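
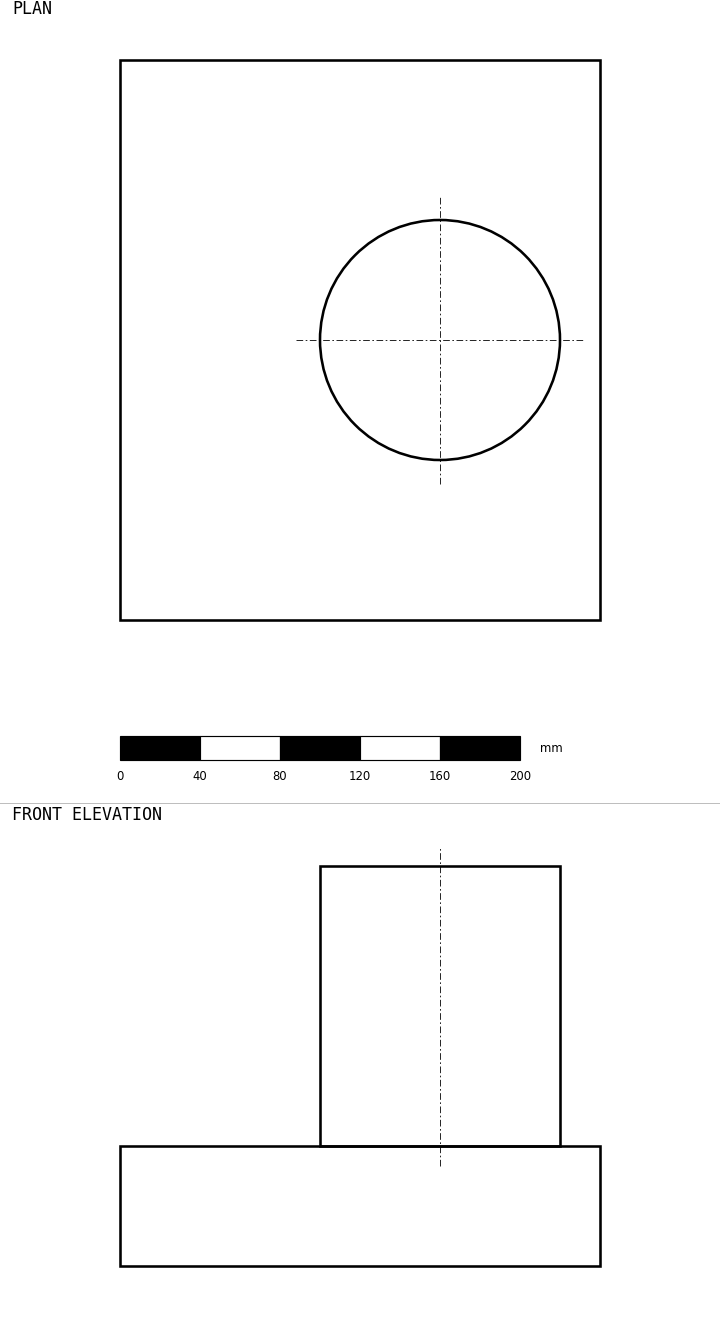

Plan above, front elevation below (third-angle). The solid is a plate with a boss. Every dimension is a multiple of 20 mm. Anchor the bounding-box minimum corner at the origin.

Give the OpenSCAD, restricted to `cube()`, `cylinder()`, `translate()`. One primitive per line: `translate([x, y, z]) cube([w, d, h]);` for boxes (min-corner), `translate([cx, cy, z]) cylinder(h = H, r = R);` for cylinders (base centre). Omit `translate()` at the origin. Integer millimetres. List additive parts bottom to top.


cube([240, 280, 60]);
translate([160, 140, 60]) cylinder(h = 140, r = 60);


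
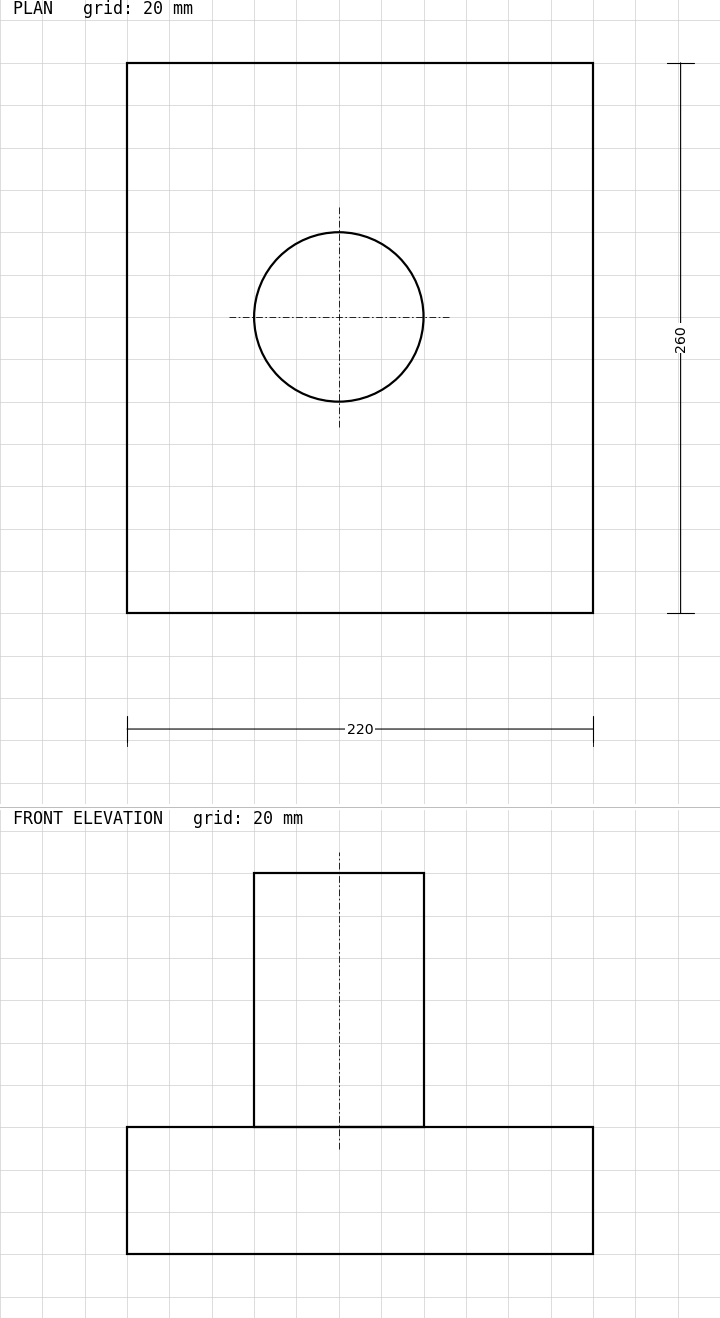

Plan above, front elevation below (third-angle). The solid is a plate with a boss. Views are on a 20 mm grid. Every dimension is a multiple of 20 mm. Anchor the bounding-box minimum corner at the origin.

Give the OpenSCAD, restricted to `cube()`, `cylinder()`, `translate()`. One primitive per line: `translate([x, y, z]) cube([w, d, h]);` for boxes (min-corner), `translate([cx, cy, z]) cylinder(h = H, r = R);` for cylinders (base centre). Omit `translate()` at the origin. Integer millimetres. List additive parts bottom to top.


cube([220, 260, 60]);
translate([100, 140, 60]) cylinder(h = 120, r = 40);


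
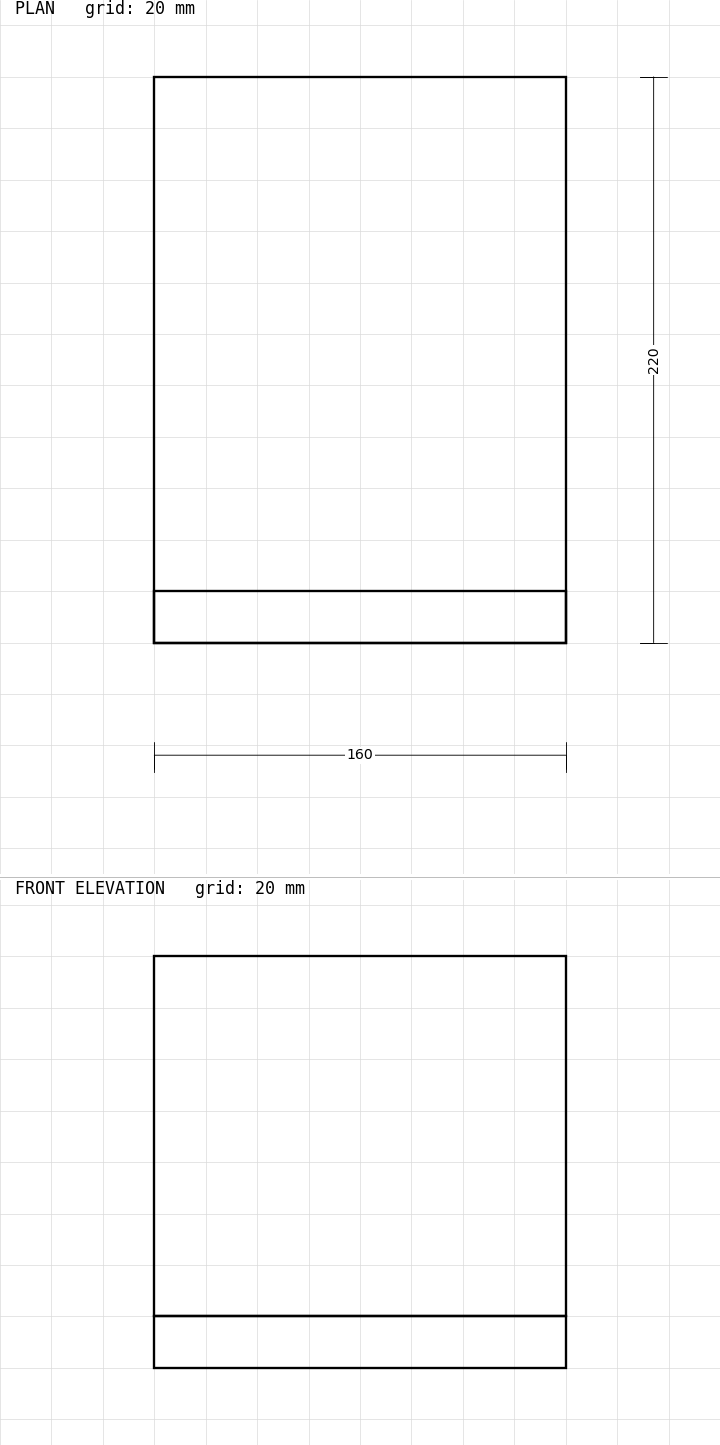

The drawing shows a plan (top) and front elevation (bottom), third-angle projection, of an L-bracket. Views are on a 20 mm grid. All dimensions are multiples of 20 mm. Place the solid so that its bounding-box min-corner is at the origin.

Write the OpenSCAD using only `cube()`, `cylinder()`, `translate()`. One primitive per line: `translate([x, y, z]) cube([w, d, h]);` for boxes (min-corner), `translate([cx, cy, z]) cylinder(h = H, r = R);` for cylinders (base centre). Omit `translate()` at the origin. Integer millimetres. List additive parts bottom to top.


cube([160, 220, 20]);
translate([0, 0, 20]) cube([160, 20, 140]);


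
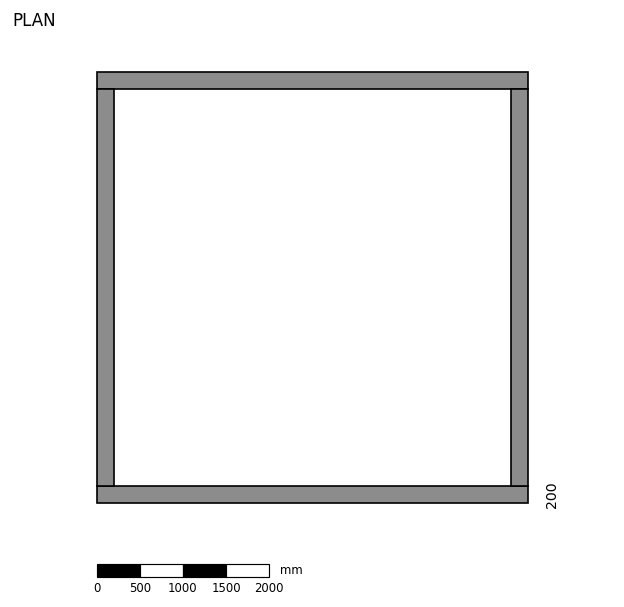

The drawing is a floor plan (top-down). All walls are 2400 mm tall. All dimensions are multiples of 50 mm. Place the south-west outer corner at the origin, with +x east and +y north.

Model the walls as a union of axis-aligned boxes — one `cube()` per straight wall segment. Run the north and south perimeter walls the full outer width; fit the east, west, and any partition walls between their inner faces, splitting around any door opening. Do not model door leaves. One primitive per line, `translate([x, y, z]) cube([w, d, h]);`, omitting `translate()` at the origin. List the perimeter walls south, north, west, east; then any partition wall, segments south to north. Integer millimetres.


cube([5000, 200, 2400]);
translate([0, 4800, 0]) cube([5000, 200, 2400]);
translate([0, 200, 0]) cube([200, 4600, 2400]);
translate([4800, 200, 0]) cube([200, 4600, 2400]);


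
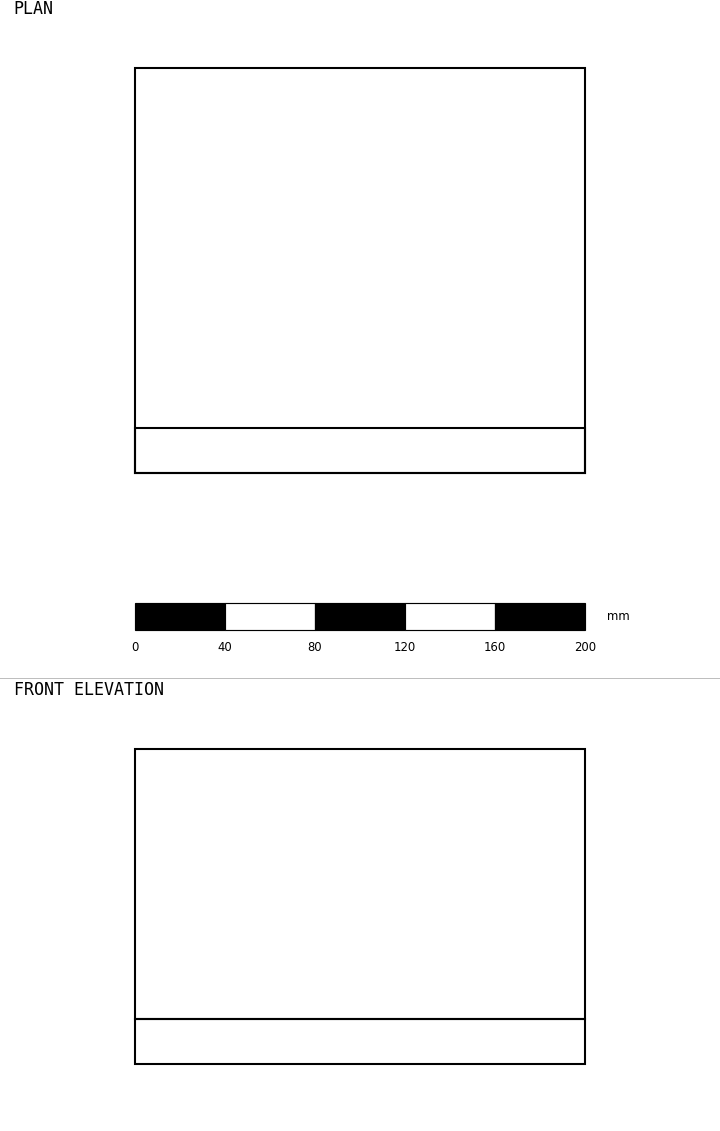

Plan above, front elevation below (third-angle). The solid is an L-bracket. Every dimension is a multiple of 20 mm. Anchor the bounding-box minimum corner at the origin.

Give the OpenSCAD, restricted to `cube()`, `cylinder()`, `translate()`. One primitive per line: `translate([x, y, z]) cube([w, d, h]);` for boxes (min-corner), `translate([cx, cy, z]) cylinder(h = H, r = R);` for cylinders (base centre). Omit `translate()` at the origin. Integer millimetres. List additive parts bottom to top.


cube([200, 180, 20]);
translate([0, 0, 20]) cube([200, 20, 120]);


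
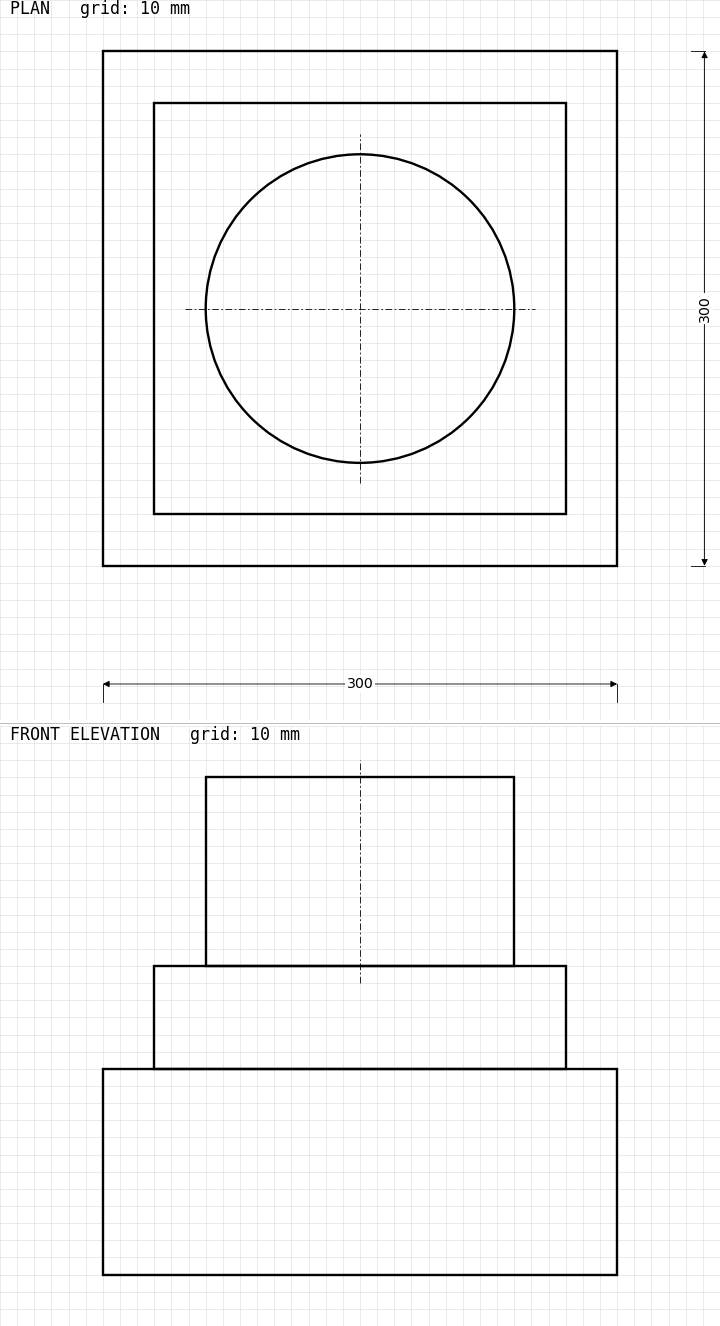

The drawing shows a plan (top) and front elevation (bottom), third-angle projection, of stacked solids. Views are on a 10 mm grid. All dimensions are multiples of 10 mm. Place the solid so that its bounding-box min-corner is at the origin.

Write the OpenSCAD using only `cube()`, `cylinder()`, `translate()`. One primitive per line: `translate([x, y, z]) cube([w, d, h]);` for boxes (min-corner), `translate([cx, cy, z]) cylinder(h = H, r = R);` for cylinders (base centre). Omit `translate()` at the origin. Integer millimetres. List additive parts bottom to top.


cube([300, 300, 120]);
translate([30, 30, 120]) cube([240, 240, 60]);
translate([150, 150, 180]) cylinder(h = 110, r = 90);


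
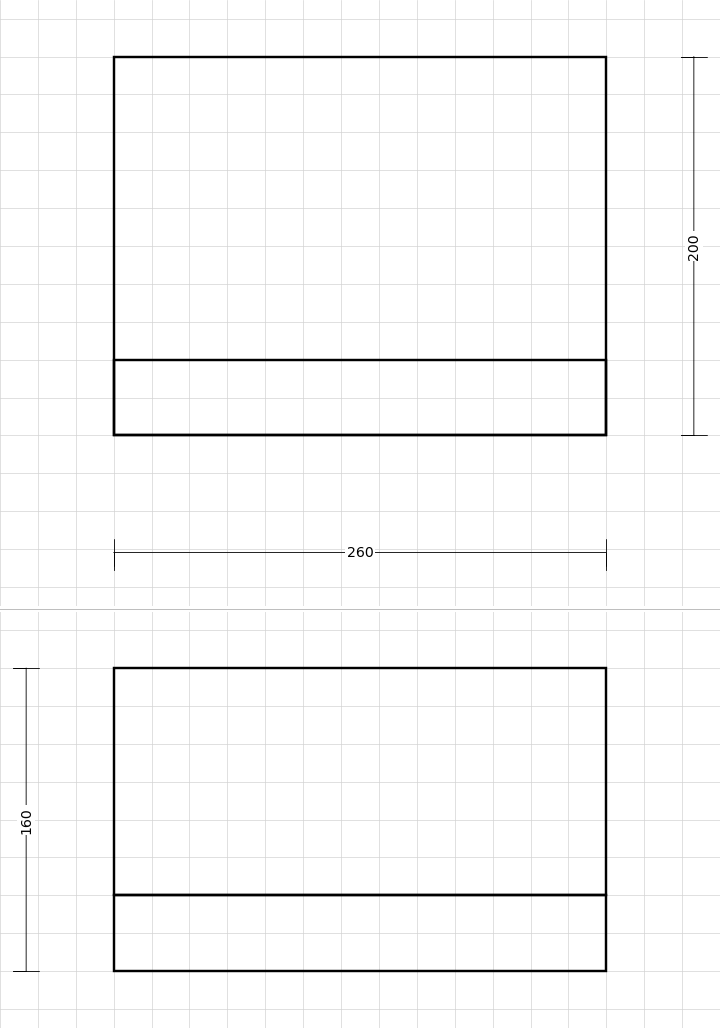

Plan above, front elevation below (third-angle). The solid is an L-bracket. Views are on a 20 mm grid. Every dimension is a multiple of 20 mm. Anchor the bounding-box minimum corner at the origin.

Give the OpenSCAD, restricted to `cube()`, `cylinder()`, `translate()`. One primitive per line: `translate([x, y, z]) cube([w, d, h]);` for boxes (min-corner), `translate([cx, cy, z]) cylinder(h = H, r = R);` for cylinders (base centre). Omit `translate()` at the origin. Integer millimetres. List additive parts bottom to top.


cube([260, 200, 40]);
translate([0, 0, 40]) cube([260, 40, 120]);


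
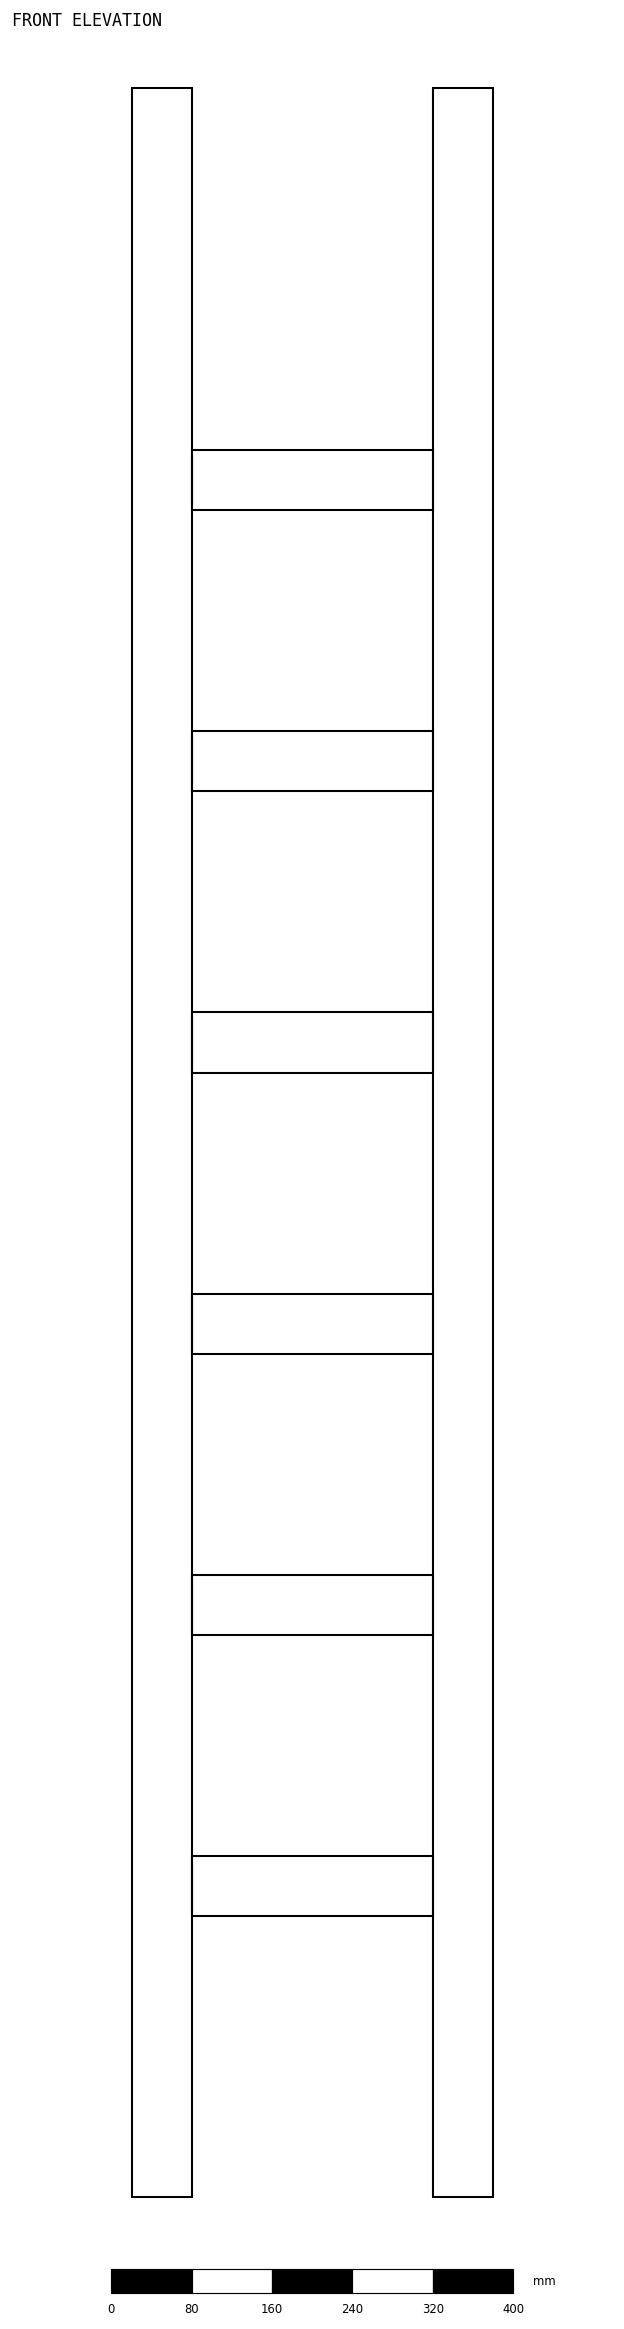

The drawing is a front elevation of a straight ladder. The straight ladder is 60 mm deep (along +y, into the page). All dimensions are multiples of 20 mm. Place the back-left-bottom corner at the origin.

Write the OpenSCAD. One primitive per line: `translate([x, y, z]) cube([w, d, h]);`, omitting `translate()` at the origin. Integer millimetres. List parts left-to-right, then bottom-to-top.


cube([60, 60, 2100]);
translate([60, 0, 280]) cube([240, 60, 60]);
translate([60, 0, 560]) cube([240, 60, 60]);
translate([60, 0, 840]) cube([240, 60, 60]);
translate([60, 0, 1120]) cube([240, 60, 60]);
translate([60, 0, 1400]) cube([240, 60, 60]);
translate([60, 0, 1680]) cube([240, 60, 60]);
translate([300, 0, 0]) cube([60, 60, 2100]);


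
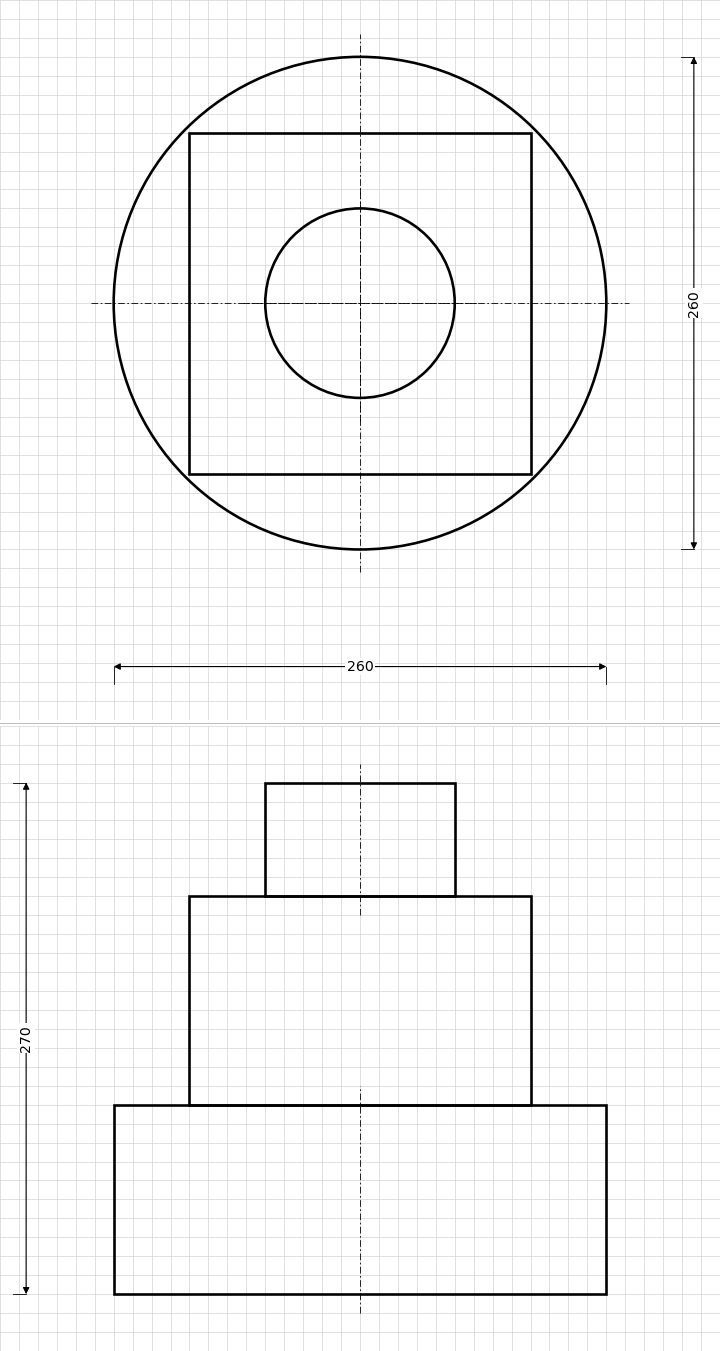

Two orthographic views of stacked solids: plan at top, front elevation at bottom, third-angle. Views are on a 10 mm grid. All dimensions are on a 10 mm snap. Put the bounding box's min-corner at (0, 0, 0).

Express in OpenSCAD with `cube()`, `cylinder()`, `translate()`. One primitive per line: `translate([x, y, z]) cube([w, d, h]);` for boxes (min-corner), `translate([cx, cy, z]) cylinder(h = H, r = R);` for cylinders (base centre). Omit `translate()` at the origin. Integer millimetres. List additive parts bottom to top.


translate([130, 130, 0]) cylinder(h = 100, r = 130);
translate([40, 40, 100]) cube([180, 180, 110]);
translate([130, 130, 210]) cylinder(h = 60, r = 50);


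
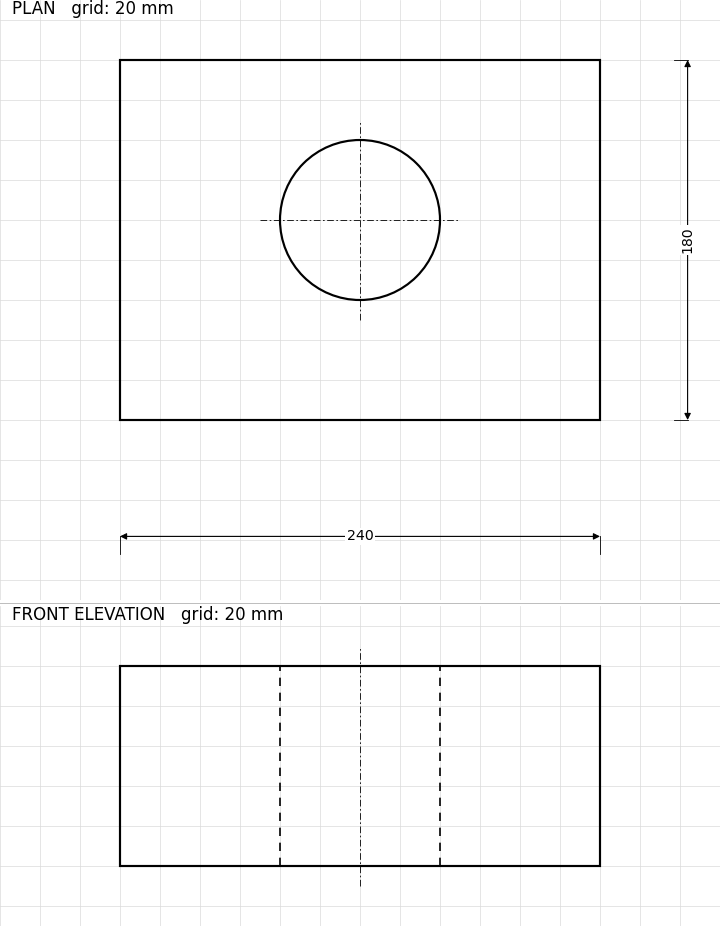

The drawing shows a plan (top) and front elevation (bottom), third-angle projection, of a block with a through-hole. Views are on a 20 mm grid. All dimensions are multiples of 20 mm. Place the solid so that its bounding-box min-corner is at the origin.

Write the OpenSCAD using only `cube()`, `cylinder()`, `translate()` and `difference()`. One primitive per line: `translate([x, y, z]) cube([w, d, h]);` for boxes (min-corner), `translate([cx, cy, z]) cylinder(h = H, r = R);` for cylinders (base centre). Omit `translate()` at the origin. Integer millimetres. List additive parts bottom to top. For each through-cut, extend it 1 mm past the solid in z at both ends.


difference() {
  cube([240, 180, 100]);
  translate([120, 100, -1]) cylinder(h = 102, r = 40);
}


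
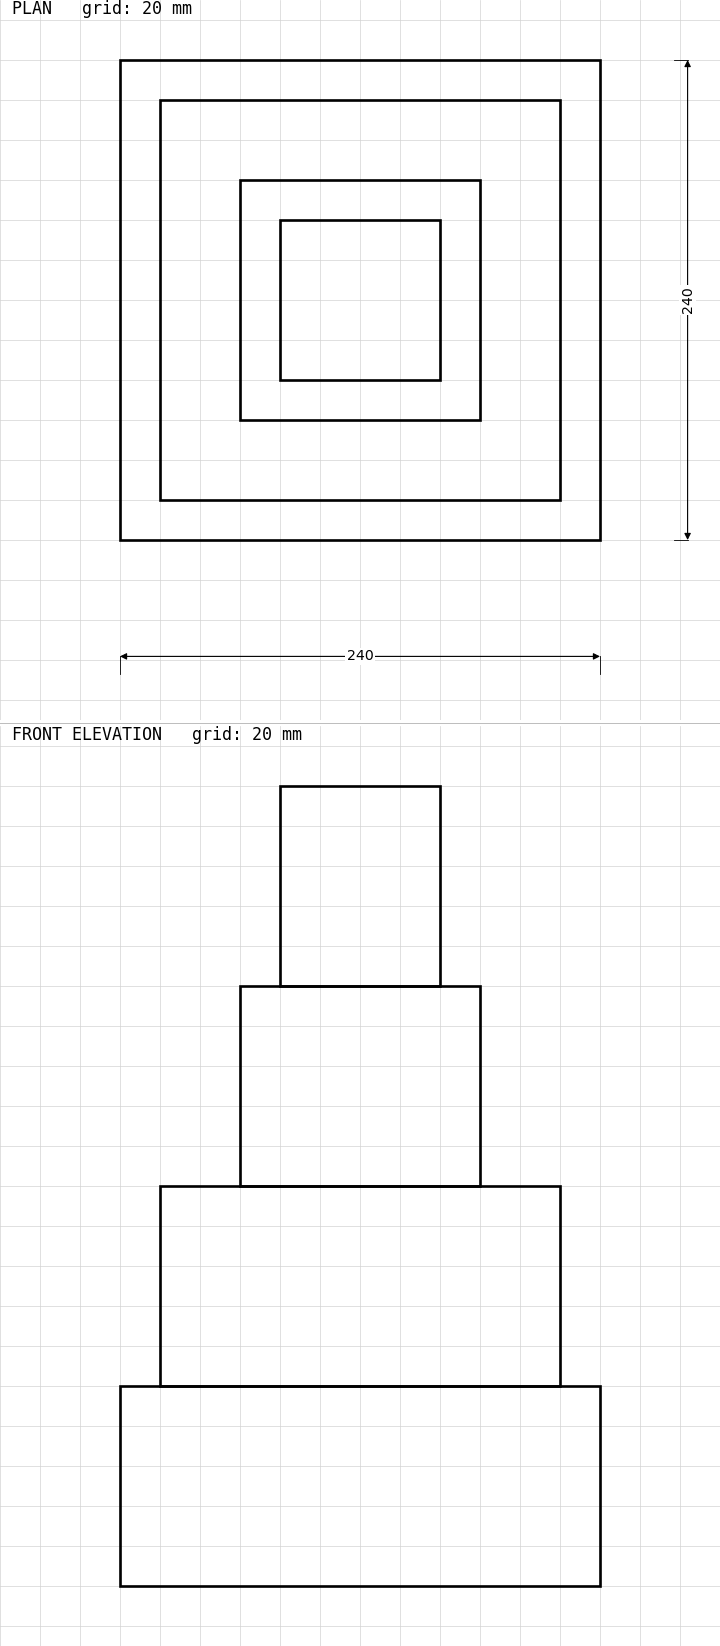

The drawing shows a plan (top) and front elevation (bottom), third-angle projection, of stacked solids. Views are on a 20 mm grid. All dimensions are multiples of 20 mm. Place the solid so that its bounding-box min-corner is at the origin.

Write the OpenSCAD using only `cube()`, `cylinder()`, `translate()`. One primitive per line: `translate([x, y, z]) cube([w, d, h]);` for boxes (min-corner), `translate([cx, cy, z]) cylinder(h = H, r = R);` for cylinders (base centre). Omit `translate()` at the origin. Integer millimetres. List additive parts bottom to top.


cube([240, 240, 100]);
translate([20, 20, 100]) cube([200, 200, 100]);
translate([60, 60, 200]) cube([120, 120, 100]);
translate([80, 80, 300]) cube([80, 80, 100]);


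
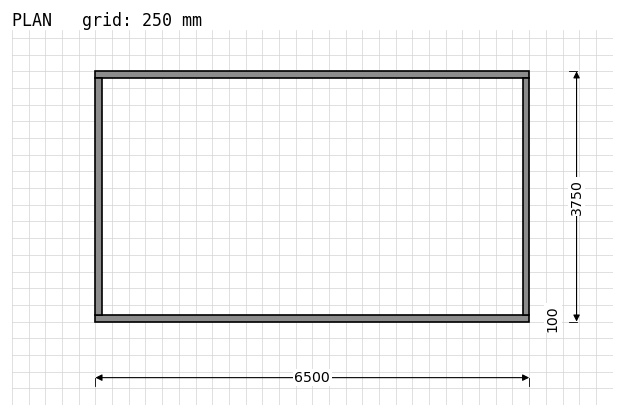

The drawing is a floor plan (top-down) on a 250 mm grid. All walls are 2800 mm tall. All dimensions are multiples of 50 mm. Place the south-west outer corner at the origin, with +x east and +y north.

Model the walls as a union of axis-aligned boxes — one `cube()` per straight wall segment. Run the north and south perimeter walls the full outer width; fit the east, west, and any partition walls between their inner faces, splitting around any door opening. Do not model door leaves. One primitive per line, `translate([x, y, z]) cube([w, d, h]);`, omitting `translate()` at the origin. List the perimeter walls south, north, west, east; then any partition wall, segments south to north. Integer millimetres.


cube([6500, 100, 2800]);
translate([0, 3650, 0]) cube([6500, 100, 2800]);
translate([0, 100, 0]) cube([100, 3550, 2800]);
translate([6400, 100, 0]) cube([100, 3550, 2800]);


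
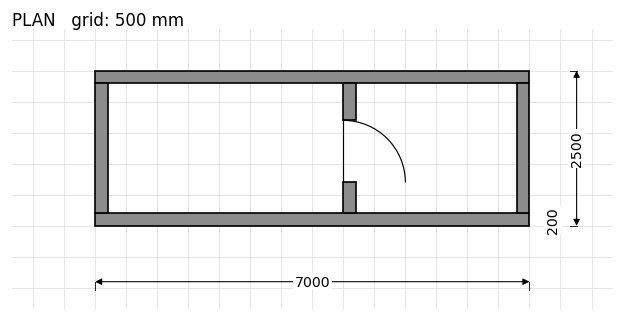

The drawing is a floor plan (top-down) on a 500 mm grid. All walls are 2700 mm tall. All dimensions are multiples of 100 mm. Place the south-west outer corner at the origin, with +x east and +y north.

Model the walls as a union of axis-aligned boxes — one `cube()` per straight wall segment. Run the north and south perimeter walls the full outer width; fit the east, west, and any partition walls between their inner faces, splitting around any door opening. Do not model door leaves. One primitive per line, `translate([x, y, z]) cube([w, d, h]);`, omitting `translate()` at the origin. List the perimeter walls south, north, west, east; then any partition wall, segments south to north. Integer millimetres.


cube([7000, 200, 2700]);
translate([0, 2300, 0]) cube([7000, 200, 2700]);
translate([0, 200, 0]) cube([200, 2100, 2700]);
translate([6800, 200, 0]) cube([200, 2100, 2700]);
translate([4000, 200, 0]) cube([200, 500, 2700]);
translate([4000, 1700, 0]) cube([200, 600, 2700]);


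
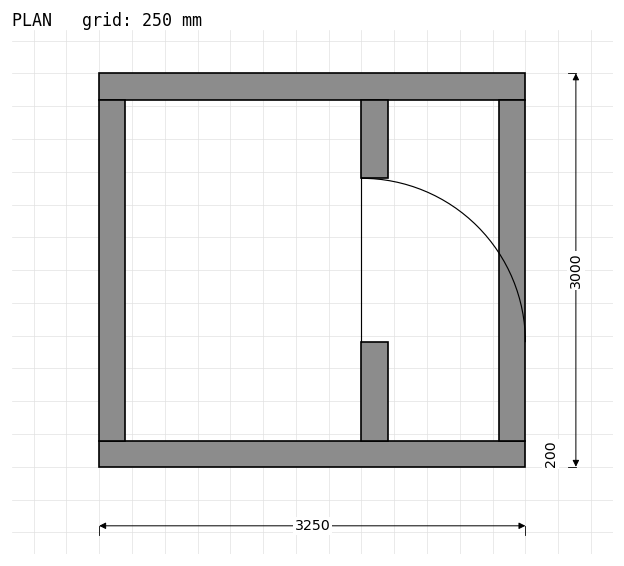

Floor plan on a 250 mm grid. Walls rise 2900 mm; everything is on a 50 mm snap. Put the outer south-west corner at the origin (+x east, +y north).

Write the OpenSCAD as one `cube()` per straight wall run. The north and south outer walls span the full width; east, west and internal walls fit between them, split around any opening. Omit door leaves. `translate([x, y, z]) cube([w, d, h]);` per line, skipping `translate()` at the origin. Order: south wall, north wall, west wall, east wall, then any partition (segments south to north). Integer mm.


cube([3250, 200, 2900]);
translate([0, 2800, 0]) cube([3250, 200, 2900]);
translate([0, 200, 0]) cube([200, 2600, 2900]);
translate([3050, 200, 0]) cube([200, 2600, 2900]);
translate([2000, 200, 0]) cube([200, 750, 2900]);
translate([2000, 2200, 0]) cube([200, 600, 2900]);


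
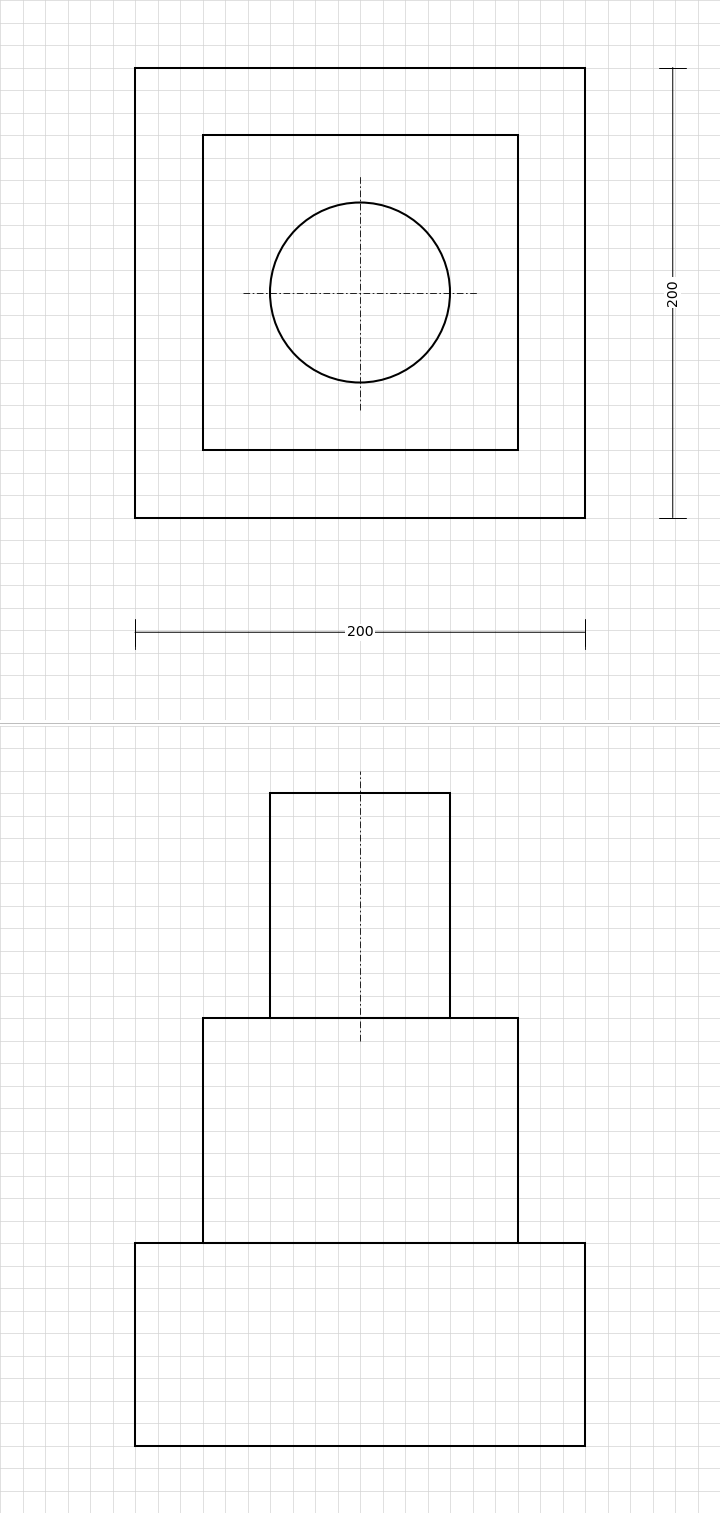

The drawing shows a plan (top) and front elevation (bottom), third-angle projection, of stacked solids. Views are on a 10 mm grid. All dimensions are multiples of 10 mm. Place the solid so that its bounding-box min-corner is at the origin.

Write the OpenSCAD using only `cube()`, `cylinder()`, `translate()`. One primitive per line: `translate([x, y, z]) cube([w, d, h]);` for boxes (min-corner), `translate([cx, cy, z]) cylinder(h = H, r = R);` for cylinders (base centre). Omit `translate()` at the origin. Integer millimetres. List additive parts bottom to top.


cube([200, 200, 90]);
translate([30, 30, 90]) cube([140, 140, 100]);
translate([100, 100, 190]) cylinder(h = 100, r = 40);


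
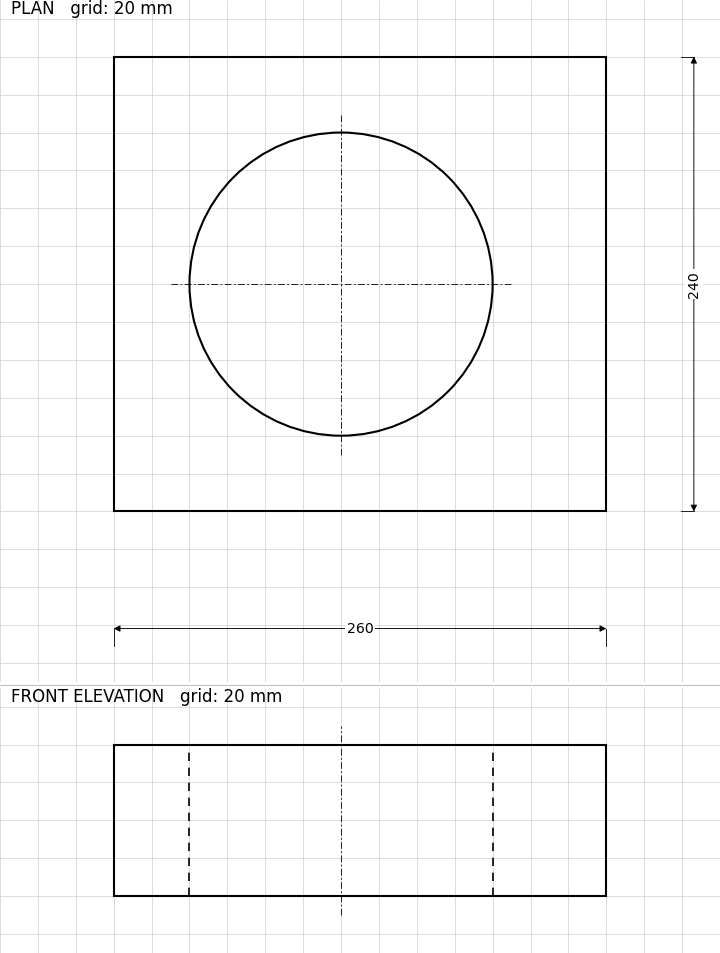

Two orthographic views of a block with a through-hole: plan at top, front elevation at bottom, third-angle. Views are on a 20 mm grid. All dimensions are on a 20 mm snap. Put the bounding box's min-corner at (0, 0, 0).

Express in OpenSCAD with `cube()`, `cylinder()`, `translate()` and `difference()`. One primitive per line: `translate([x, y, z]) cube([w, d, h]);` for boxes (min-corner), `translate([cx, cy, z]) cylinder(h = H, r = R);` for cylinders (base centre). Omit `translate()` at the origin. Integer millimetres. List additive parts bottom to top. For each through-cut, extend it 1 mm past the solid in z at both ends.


difference() {
  cube([260, 240, 80]);
  translate([120, 120, -1]) cylinder(h = 82, r = 80);
}


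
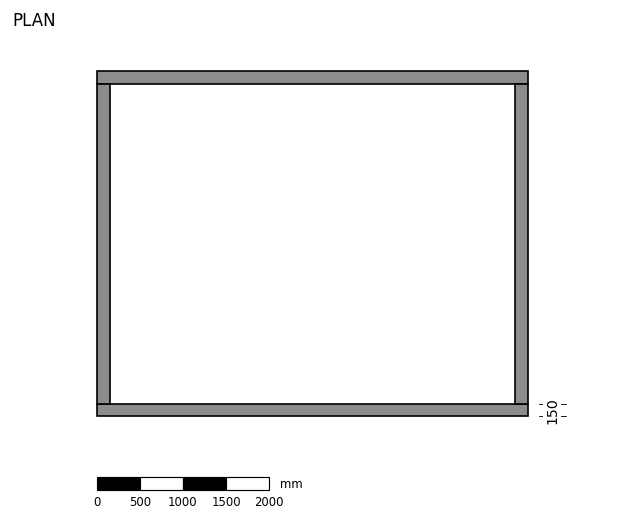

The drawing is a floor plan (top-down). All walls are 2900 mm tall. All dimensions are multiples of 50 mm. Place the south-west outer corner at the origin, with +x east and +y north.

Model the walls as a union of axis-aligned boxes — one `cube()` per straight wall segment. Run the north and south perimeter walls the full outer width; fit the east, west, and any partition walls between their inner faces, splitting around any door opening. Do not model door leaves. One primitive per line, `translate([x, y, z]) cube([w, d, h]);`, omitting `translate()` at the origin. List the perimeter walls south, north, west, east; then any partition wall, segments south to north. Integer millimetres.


cube([5000, 150, 2900]);
translate([0, 3850, 0]) cube([5000, 150, 2900]);
translate([0, 150, 0]) cube([150, 3700, 2900]);
translate([4850, 150, 0]) cube([150, 3700, 2900]);


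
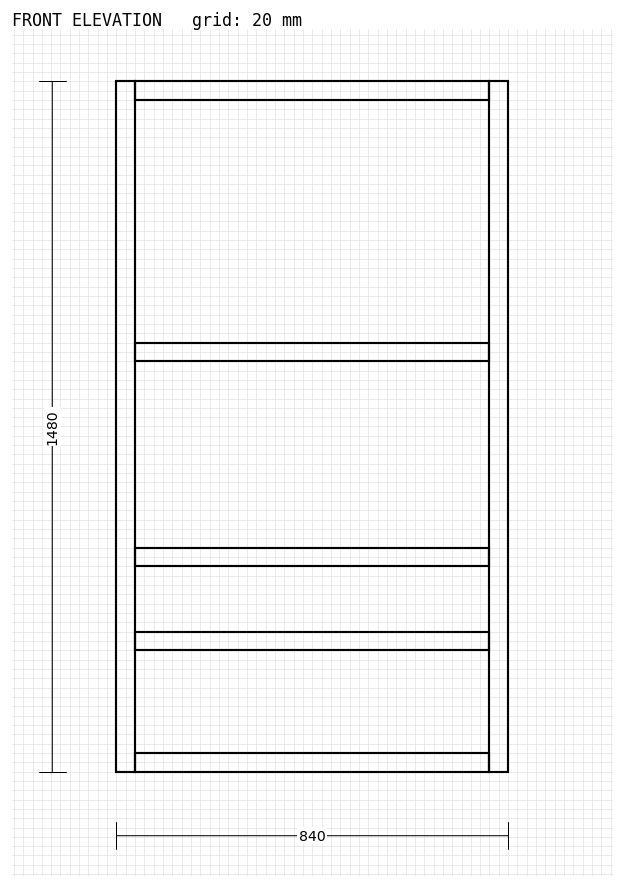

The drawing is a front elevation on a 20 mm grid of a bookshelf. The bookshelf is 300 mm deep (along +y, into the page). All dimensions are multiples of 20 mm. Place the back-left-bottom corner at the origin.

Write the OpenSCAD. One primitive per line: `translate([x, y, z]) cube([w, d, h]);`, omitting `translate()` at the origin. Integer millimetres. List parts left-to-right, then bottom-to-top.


cube([40, 300, 1480]);
translate([40, 0, 0]) cube([760, 300, 40]);
translate([40, 0, 260]) cube([760, 300, 40]);
translate([40, 0, 440]) cube([760, 300, 40]);
translate([40, 0, 880]) cube([760, 300, 40]);
translate([40, 0, 1440]) cube([760, 300, 40]);
translate([800, 0, 0]) cube([40, 300, 1480]);


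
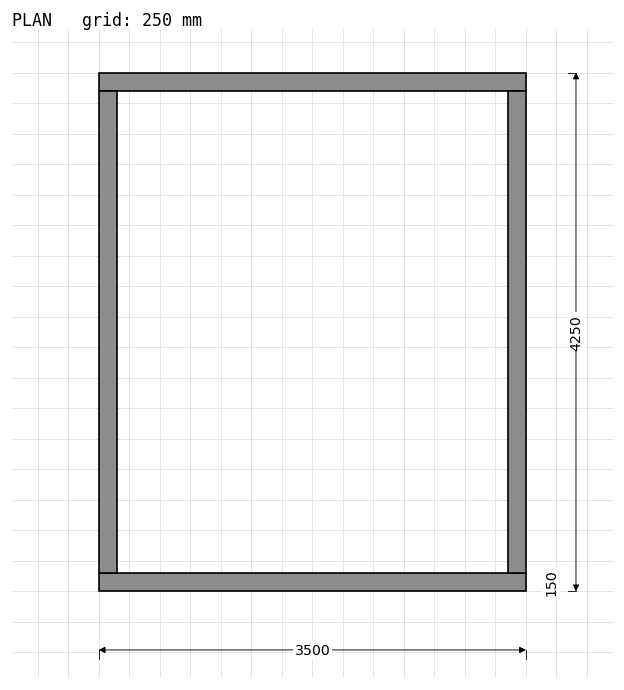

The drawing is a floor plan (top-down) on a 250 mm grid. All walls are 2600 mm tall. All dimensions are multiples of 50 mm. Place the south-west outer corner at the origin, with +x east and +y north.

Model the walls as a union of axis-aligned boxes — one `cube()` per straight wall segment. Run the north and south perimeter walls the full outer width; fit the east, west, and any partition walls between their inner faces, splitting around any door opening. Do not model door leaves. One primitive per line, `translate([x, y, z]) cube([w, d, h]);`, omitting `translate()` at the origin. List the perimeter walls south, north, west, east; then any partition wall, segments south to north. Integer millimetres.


cube([3500, 150, 2600]);
translate([0, 4100, 0]) cube([3500, 150, 2600]);
translate([0, 150, 0]) cube([150, 3950, 2600]);
translate([3350, 150, 0]) cube([150, 3950, 2600]);


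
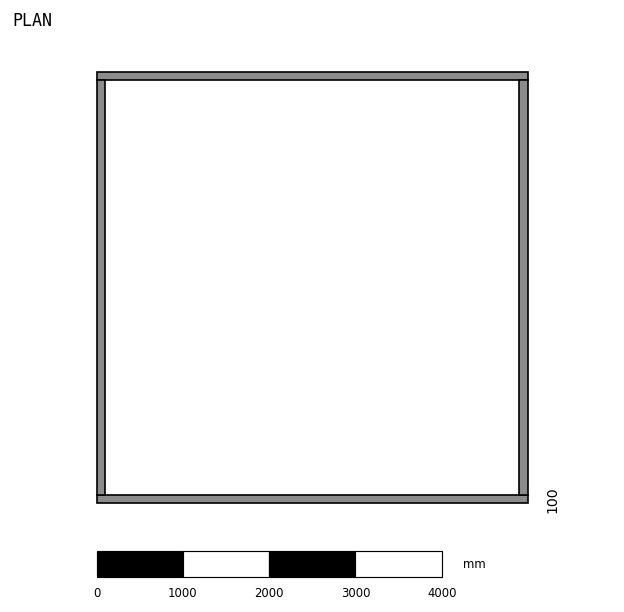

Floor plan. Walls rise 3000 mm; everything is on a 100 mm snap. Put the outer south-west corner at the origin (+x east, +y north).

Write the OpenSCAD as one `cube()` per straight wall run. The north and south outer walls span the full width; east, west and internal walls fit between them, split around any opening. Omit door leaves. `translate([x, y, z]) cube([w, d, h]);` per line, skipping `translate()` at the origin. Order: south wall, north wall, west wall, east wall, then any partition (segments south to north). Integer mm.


cube([5000, 100, 3000]);
translate([0, 4900, 0]) cube([5000, 100, 3000]);
translate([0, 100, 0]) cube([100, 4800, 3000]);
translate([4900, 100, 0]) cube([100, 4800, 3000]);


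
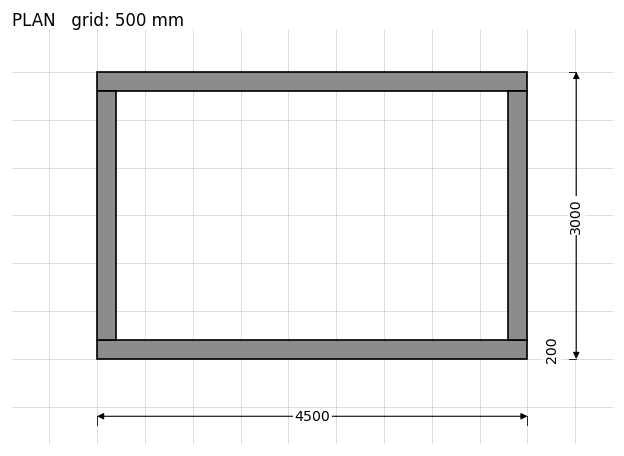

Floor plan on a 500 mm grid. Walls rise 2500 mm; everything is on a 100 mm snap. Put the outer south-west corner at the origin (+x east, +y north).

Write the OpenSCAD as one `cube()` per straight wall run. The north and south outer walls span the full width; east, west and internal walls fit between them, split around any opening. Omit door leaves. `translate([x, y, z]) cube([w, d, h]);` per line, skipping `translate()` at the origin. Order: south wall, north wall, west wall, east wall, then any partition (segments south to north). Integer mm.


cube([4500, 200, 2500]);
translate([0, 2800, 0]) cube([4500, 200, 2500]);
translate([0, 200, 0]) cube([200, 2600, 2500]);
translate([4300, 200, 0]) cube([200, 2600, 2500]);


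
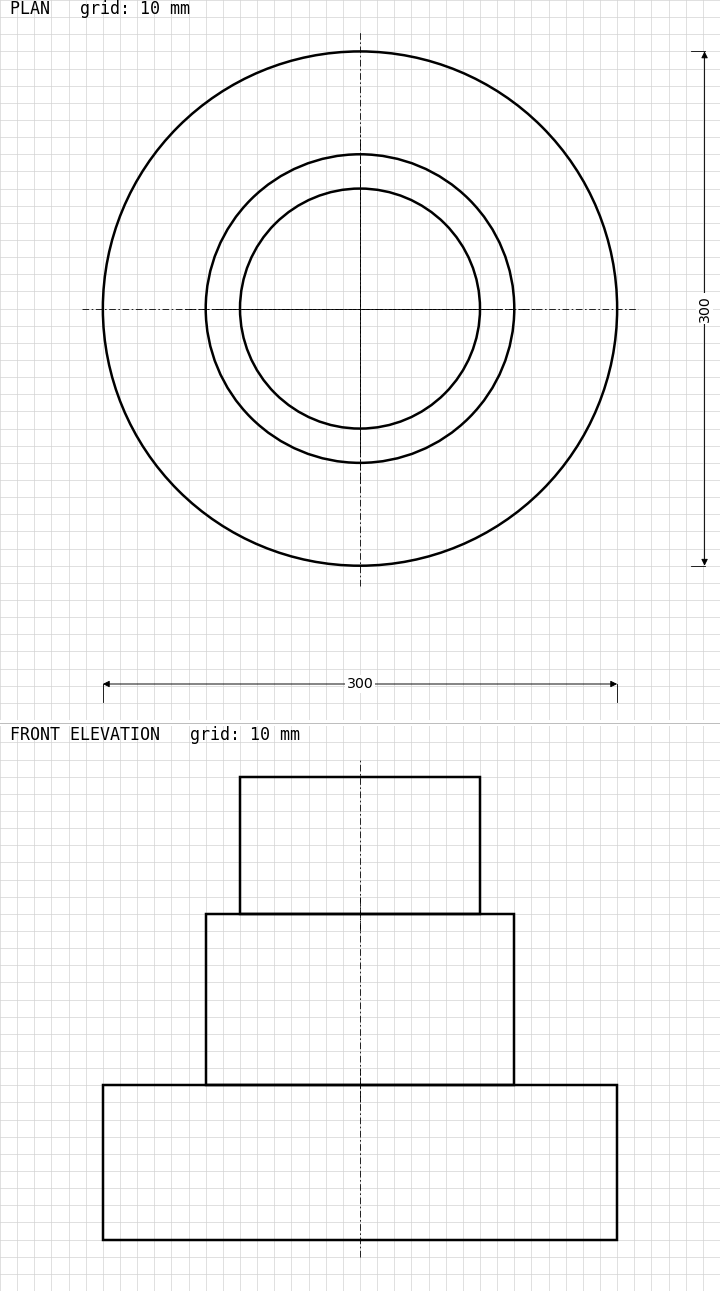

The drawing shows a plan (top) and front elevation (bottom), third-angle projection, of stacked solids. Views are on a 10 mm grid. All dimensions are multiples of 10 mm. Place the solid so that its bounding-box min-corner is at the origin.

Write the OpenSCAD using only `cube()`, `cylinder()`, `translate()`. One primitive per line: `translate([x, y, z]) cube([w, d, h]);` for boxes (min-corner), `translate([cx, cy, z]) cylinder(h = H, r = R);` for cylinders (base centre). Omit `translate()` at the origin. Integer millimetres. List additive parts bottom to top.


translate([150, 150, 0]) cylinder(h = 90, r = 150);
translate([150, 150, 90]) cylinder(h = 100, r = 90);
translate([150, 150, 190]) cylinder(h = 80, r = 70);


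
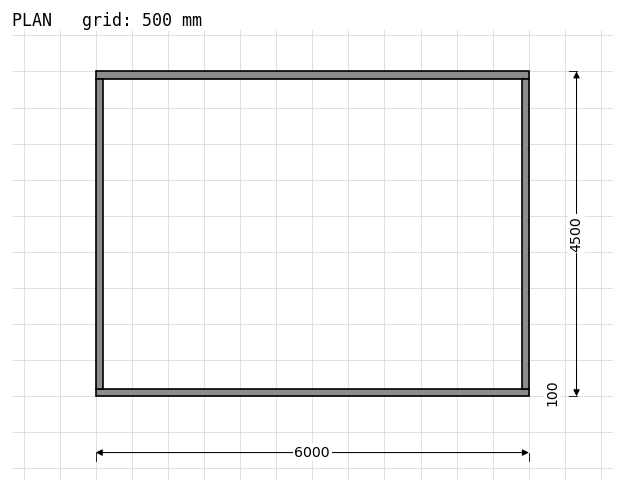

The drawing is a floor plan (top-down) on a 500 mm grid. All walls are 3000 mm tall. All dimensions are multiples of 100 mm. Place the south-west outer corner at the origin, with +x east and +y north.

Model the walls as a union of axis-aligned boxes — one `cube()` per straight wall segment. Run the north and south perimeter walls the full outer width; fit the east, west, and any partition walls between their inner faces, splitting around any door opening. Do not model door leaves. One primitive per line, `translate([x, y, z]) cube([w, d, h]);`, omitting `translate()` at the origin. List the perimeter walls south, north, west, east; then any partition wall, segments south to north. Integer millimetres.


cube([6000, 100, 3000]);
translate([0, 4400, 0]) cube([6000, 100, 3000]);
translate([0, 100, 0]) cube([100, 4300, 3000]);
translate([5900, 100, 0]) cube([100, 4300, 3000]);


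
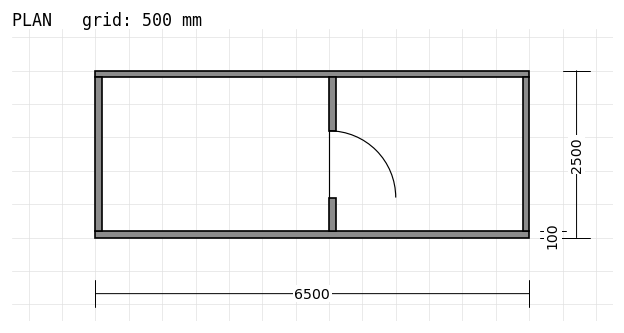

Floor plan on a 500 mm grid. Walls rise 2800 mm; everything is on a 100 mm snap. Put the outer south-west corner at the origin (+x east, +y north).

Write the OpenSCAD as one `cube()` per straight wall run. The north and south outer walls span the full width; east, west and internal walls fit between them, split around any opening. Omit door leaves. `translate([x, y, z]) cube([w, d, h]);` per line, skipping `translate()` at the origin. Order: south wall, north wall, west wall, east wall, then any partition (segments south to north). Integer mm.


cube([6500, 100, 2800]);
translate([0, 2400, 0]) cube([6500, 100, 2800]);
translate([0, 100, 0]) cube([100, 2300, 2800]);
translate([6400, 100, 0]) cube([100, 2300, 2800]);
translate([3500, 100, 0]) cube([100, 500, 2800]);
translate([3500, 1600, 0]) cube([100, 800, 2800]);


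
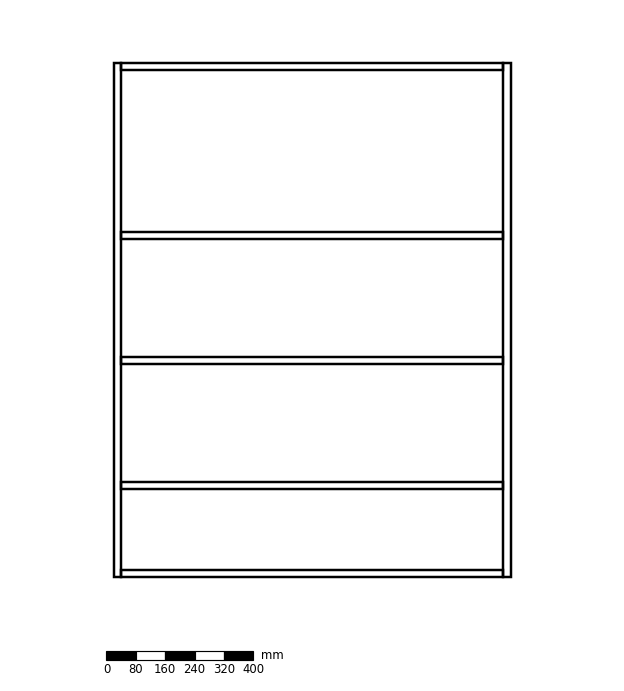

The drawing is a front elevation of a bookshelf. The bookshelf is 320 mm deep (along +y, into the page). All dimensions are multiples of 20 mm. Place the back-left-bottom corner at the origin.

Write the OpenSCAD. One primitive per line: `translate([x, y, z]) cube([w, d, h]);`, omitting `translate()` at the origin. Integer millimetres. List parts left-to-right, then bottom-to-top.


cube([20, 320, 1400]);
translate([20, 0, 0]) cube([1040, 320, 20]);
translate([20, 0, 240]) cube([1040, 320, 20]);
translate([20, 0, 580]) cube([1040, 320, 20]);
translate([20, 0, 920]) cube([1040, 320, 20]);
translate([20, 0, 1380]) cube([1040, 320, 20]);
translate([1060, 0, 0]) cube([20, 320, 1400]);


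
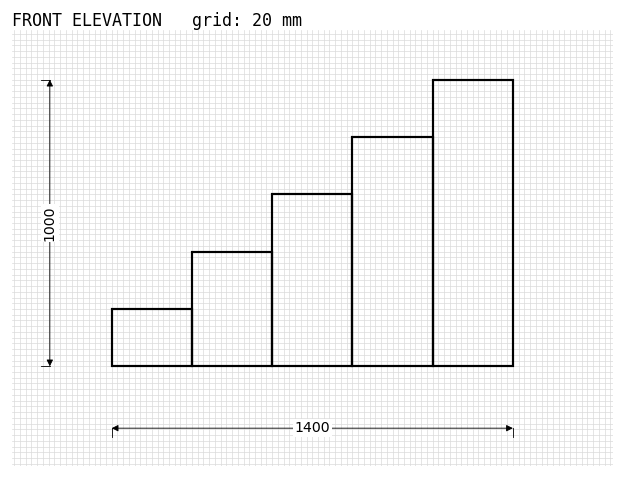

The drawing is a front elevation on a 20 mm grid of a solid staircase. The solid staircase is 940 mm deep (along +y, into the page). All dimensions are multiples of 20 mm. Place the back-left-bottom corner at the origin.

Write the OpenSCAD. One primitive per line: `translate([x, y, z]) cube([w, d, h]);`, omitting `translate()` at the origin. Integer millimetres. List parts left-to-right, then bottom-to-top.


cube([280, 940, 200]);
translate([280, 0, 0]) cube([280, 940, 400]);
translate([560, 0, 0]) cube([280, 940, 600]);
translate([840, 0, 0]) cube([280, 940, 800]);
translate([1120, 0, 0]) cube([280, 940, 1000]);


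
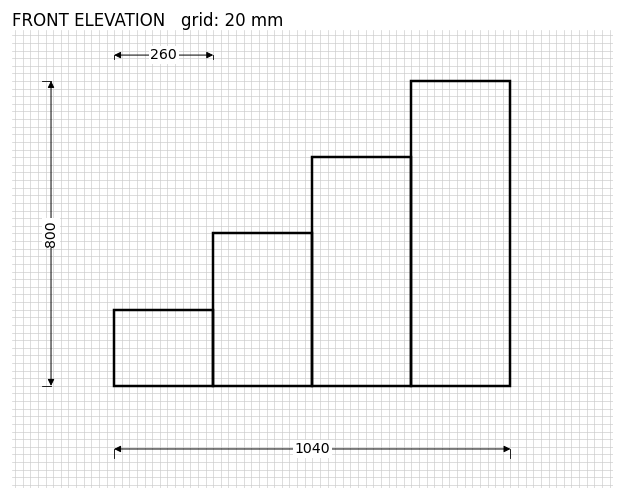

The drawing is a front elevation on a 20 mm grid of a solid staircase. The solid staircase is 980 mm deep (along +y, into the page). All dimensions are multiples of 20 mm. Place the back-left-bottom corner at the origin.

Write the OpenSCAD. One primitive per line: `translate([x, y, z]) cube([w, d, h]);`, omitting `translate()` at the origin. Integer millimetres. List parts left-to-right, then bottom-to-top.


cube([260, 980, 200]);
translate([260, 0, 0]) cube([260, 980, 400]);
translate([520, 0, 0]) cube([260, 980, 600]);
translate([780, 0, 0]) cube([260, 980, 800]);


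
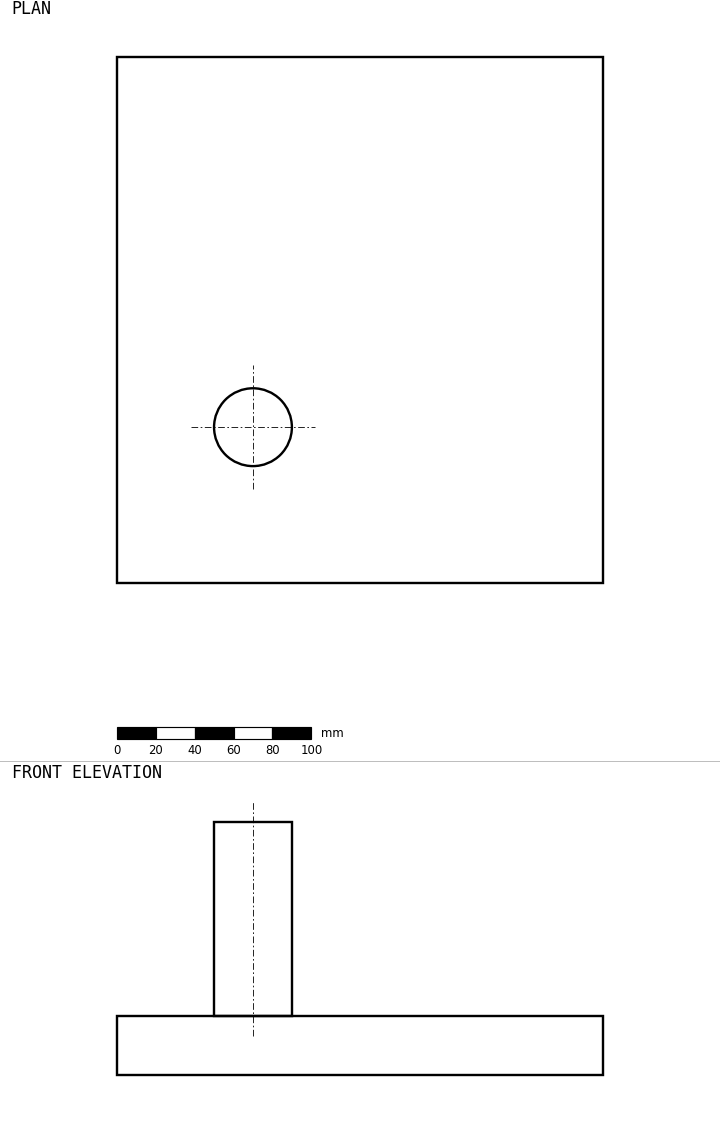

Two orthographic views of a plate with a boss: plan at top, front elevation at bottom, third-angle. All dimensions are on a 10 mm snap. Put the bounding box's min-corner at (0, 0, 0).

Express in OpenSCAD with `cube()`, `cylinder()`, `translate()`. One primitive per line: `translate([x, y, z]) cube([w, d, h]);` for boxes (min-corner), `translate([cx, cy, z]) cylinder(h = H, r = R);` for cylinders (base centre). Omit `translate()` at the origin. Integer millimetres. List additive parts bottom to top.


cube([250, 270, 30]);
translate([70, 80, 30]) cylinder(h = 100, r = 20);


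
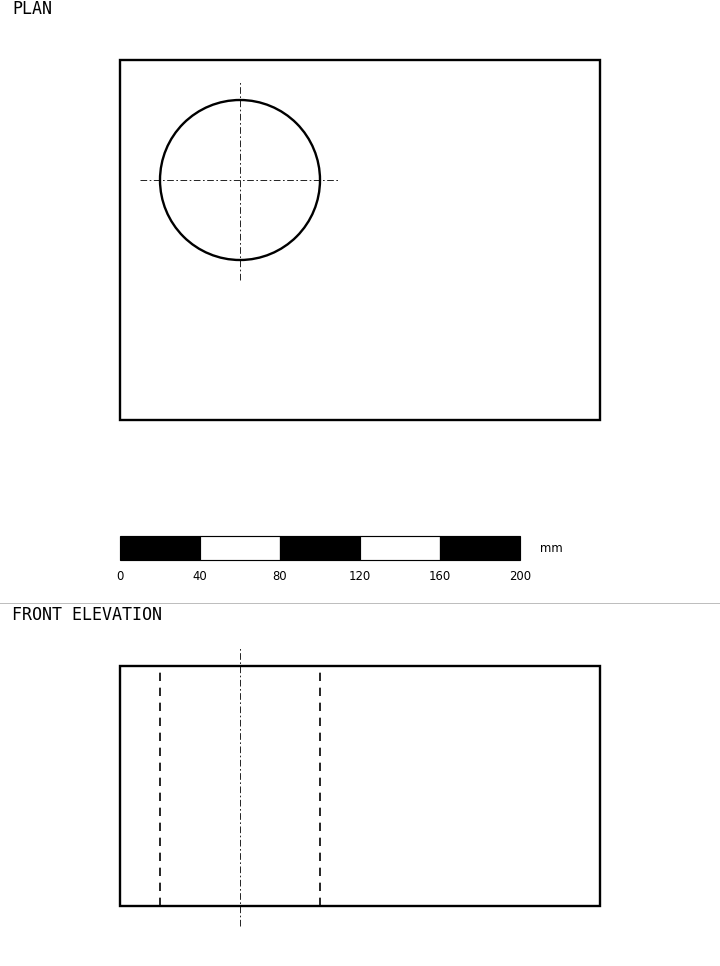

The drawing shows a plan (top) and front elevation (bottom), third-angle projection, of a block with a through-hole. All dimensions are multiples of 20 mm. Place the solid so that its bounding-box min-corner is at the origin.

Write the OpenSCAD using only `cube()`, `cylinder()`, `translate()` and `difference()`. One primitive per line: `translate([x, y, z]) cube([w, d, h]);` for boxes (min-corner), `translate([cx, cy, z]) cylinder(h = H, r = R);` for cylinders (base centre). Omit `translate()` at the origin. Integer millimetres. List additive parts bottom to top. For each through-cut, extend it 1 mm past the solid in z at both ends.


difference() {
  cube([240, 180, 120]);
  translate([60, 120, -1]) cylinder(h = 122, r = 40);
}


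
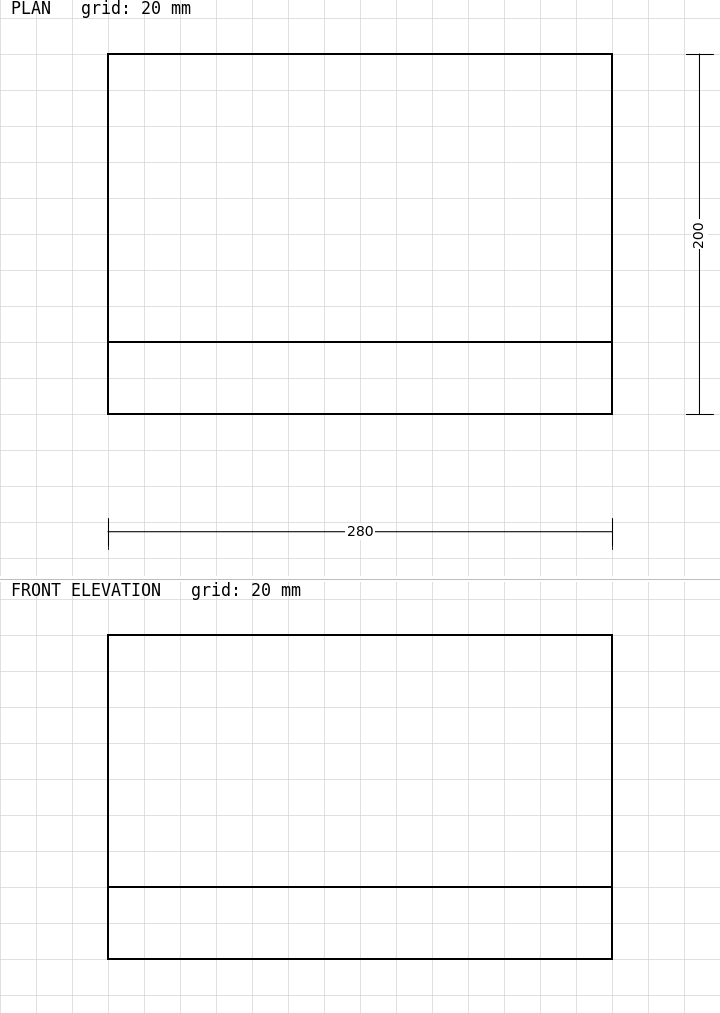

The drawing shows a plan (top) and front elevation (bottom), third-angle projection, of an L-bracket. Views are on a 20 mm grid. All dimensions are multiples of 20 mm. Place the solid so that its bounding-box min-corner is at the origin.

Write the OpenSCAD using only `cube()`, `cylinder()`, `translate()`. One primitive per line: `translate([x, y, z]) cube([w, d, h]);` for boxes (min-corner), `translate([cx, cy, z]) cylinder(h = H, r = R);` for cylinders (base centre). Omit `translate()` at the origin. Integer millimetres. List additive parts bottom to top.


cube([280, 200, 40]);
translate([0, 0, 40]) cube([280, 40, 140]);


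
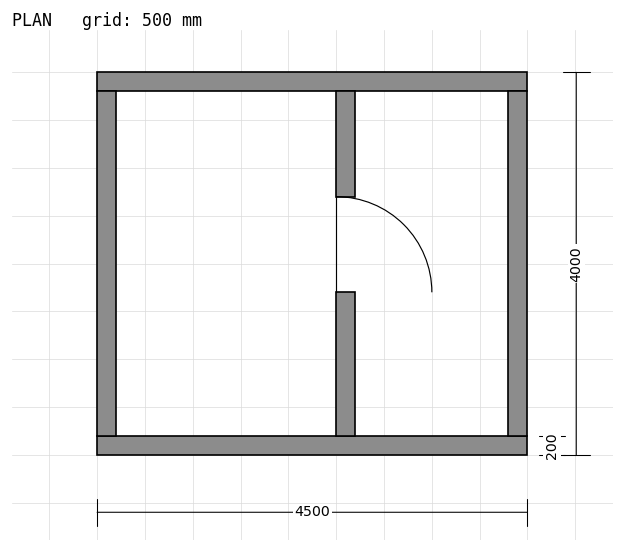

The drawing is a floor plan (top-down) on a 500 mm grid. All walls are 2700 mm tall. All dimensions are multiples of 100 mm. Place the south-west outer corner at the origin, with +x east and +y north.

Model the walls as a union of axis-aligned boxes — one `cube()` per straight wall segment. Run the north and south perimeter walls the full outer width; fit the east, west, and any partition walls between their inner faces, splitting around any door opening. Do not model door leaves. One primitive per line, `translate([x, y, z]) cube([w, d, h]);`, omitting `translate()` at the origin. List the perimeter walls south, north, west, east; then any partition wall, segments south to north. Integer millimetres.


cube([4500, 200, 2700]);
translate([0, 3800, 0]) cube([4500, 200, 2700]);
translate([0, 200, 0]) cube([200, 3600, 2700]);
translate([4300, 200, 0]) cube([200, 3600, 2700]);
translate([2500, 200, 0]) cube([200, 1500, 2700]);
translate([2500, 2700, 0]) cube([200, 1100, 2700]);


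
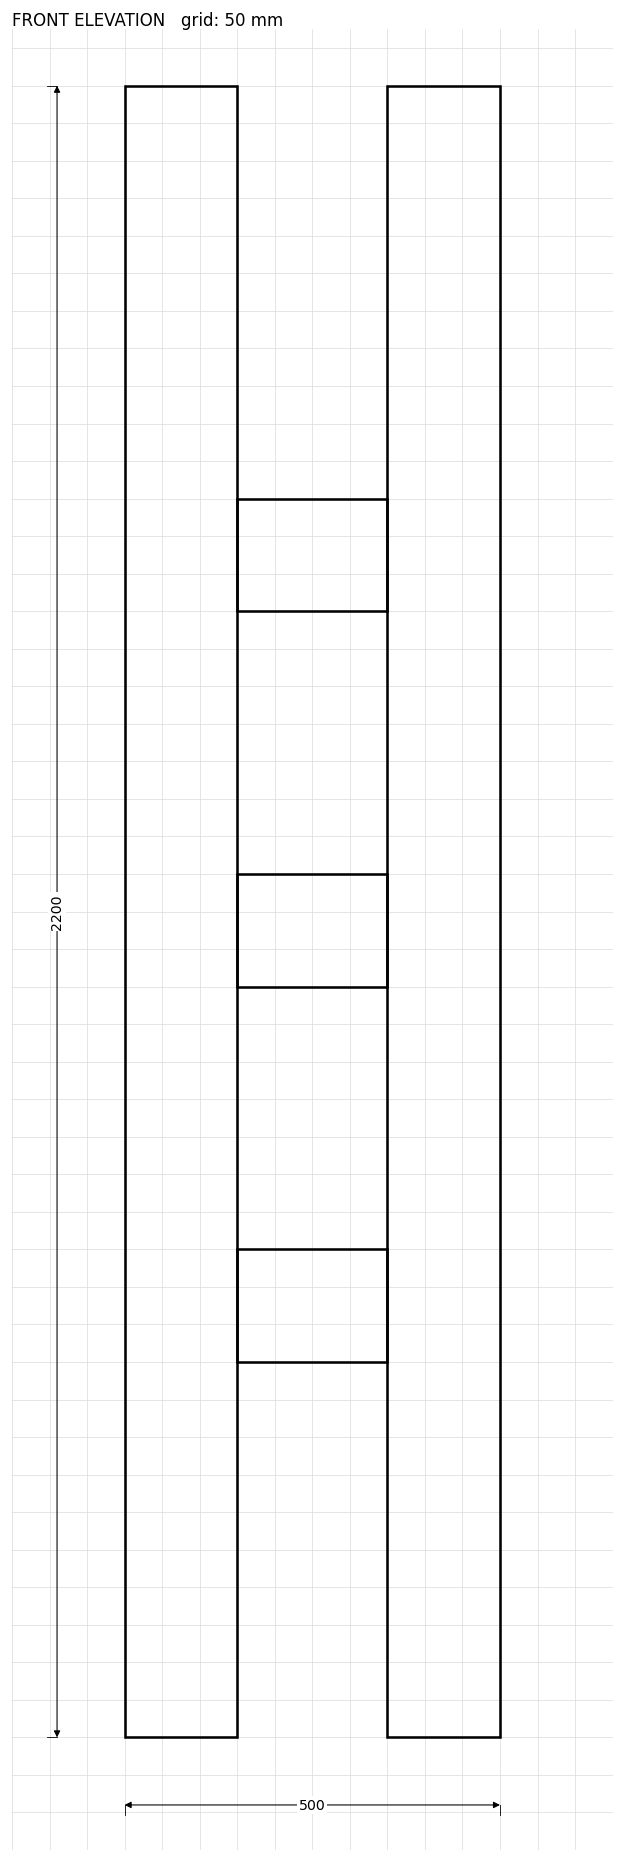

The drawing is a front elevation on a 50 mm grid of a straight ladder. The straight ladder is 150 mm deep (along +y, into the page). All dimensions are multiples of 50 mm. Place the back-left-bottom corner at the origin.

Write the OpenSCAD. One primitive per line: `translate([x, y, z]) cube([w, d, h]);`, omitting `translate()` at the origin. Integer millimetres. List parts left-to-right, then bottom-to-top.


cube([150, 150, 2200]);
translate([150, 0, 500]) cube([200, 150, 150]);
translate([150, 0, 1000]) cube([200, 150, 150]);
translate([150, 0, 1500]) cube([200, 150, 150]);
translate([350, 0, 0]) cube([150, 150, 2200]);


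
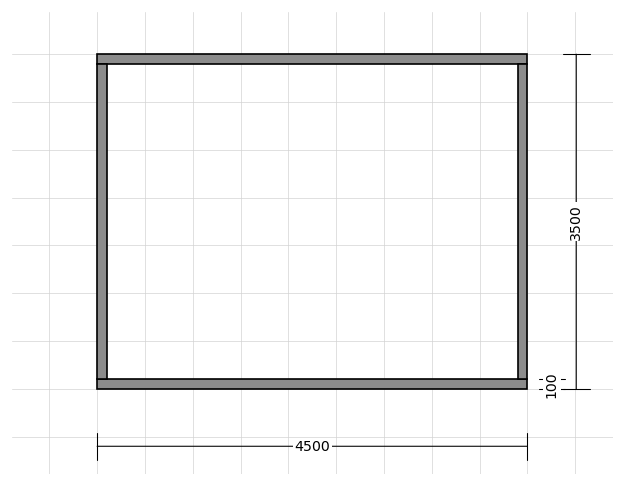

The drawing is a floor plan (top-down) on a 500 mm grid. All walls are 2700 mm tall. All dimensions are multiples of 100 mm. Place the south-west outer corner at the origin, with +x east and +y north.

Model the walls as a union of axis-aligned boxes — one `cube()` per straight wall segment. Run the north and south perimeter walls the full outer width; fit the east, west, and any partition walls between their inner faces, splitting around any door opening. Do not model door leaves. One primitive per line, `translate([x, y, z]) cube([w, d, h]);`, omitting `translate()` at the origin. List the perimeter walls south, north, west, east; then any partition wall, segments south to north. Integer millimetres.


cube([4500, 100, 2700]);
translate([0, 3400, 0]) cube([4500, 100, 2700]);
translate([0, 100, 0]) cube([100, 3300, 2700]);
translate([4400, 100, 0]) cube([100, 3300, 2700]);


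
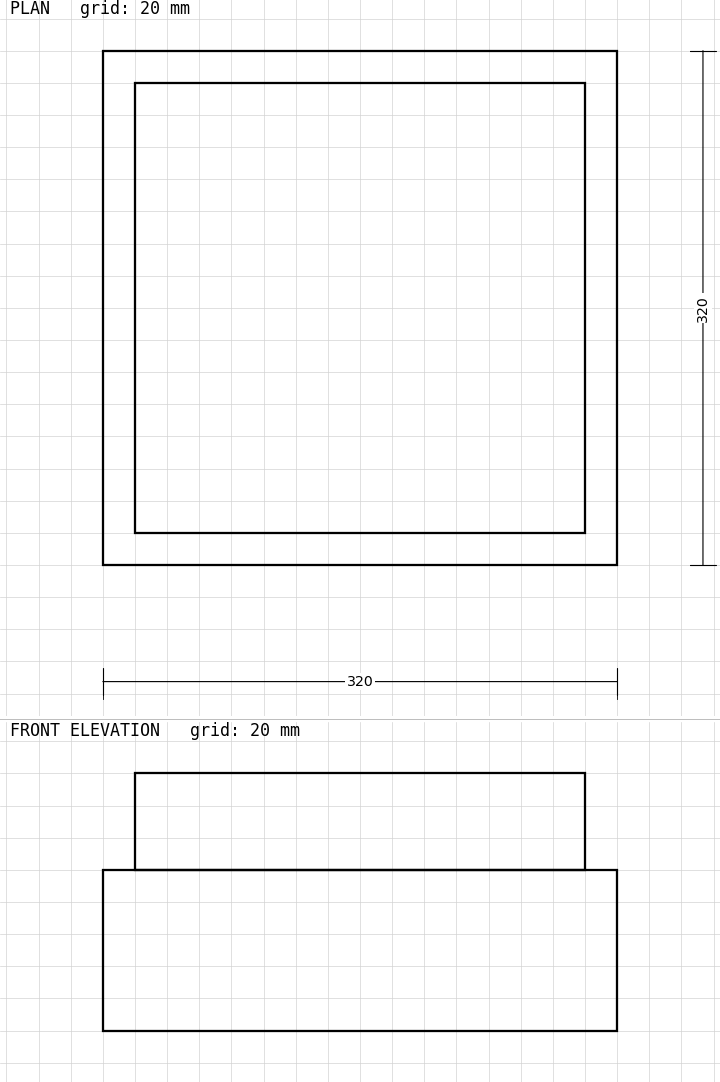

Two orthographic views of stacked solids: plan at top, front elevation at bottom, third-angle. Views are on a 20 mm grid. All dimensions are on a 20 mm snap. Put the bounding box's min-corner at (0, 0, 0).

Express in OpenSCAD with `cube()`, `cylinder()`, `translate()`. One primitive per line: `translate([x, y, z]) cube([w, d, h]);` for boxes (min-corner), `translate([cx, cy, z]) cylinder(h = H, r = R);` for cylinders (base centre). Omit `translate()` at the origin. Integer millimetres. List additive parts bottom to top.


cube([320, 320, 100]);
translate([20, 20, 100]) cube([280, 280, 60]);


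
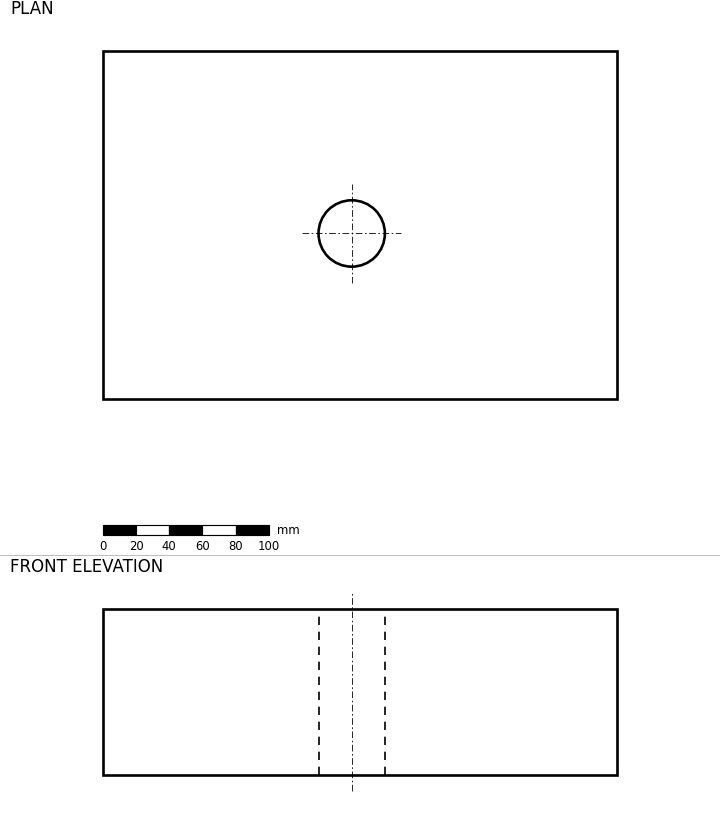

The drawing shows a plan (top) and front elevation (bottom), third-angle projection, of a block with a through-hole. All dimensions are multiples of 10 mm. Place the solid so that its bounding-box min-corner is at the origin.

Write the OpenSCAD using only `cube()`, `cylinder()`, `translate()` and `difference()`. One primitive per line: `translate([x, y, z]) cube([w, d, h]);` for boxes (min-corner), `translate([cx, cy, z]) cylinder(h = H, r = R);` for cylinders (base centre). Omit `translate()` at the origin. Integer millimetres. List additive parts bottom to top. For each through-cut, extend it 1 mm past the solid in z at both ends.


difference() {
  cube([310, 210, 100]);
  translate([150, 100, -1]) cylinder(h = 102, r = 20);
}
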